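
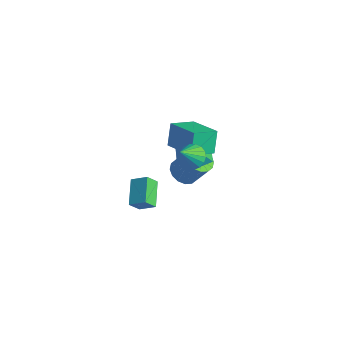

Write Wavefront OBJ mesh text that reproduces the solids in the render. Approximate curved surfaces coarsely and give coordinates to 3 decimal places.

v -1.714 2.339 -0.917
v -0.839 3.104 -0.673
v -0.981 1.096 0.353
v -0.106 1.861 0.597
v -1.22 2.108 0.927
v -1.674 2.876 0.142
v -0.146 1.324 -0.462
v -0.6 2.092 -1.247
v 0.13 2.477 -0.391
v -0.534 2.962 0.467
v -1.286 1.238 -0.787
v -1.95 1.723 0.071
v 1.53 -0.402 3.34
v 2.172 -0.013 3.554
v 1.69 -1.358 4.6
v 1.919 0.16 3.717
v 1.589 0.221 3.805
v 1.247 0.159 3.802
v 0.962 -0.014 3.706
v 0.789 -0.264 3.539
v 0.763 -0.541 3.331
v 0.889 -0.791 3.126
v 1.142 -0.963 2.963
v 1.472 -1.025 2.874
v 1.814 -0.963 2.878
v 2.099 -0.79 2.973
v 2.272 -0.54 3.141
v 2.298 -0.263 3.348
v -0.854 -1.683 -0.05
v -1.015 -2.249 0.67
v -0.091 -1.244 0.467
v -0.253 -1.81 1.187
v 0.153 -2.73 -0.647
v -0.009 -3.296 0.073
v 0.915 -2.291 -0.13
v 0.754 -2.857 0.59
v -0.801 1.959 2.841
v -1.109 0.617 3.41
v 1.083 1.831 3.559
v 0.775 0.489 4.128
v -0.395 1.371 1.672
v -0.703 0.029 2.241
v 1.489 1.243 2.39
v 1.181 -0.099 2.959
v -2.417 2.796 -3.658
v -2.012 3.461 -4.069
v -1.219 3.889 -2.592
v -1.623 3.224 -2.182
v -2.401 3.639 -3.911
v -1.607 4.067 -2.435
v -2.794 3.59 -3.686
v -2.001 4.019 -2.21
v -3.086 3.329 -3.454
v -2.293 3.758 -1.977
v -3.198 2.925 -3.276
v -2.405 3.354 -1.799
v -3.102 2.487 -3.201
v -2.309 2.915 -1.724
v -2.821 2.131 -3.248
v -2.028 2.559 -1.771
v -2.433 1.953 -3.405
v -1.639 2.381 -1.929
v -2.039 2.001 -3.63
v -1.246 2.43 -2.154
v -1.747 2.262 -3.863
v -0.954 2.691 -2.386
v -1.635 2.666 -4.041
v -0.842 3.095 -2.564
v -1.731 3.105 -4.116
v -0.938 3.533 -2.639
f 1 12 6
f 1 6 2
f 1 2 8
f 1 8 11
f 1 11 12
f 2 6 10
f 6 12 5
f 12 11 3
f 11 8 7
f 8 2 9
f 4 10 5
f 4 5 3
f 4 3 7
f 4 7 9
f 4 9 10
f 5 10 6
f 3 5 12
f 7 3 11
f 9 7 8
f 10 9 2
f 14 13 16
f 14 16 15
f 16 13 17
f 16 17 15
f 17 13 18
f 17 18 15
f 18 13 19
f 18 19 15
f 19 13 20
f 19 20 15
f 20 13 21
f 20 21 15
f 21 13 22
f 21 22 15
f 22 13 23
f 22 23 15
f 23 13 24
f 23 24 15
f 24 13 25
f 24 25 15
f 25 13 26
f 25 26 15
f 26 13 27
f 26 27 15
f 27 13 28
f 27 28 15
f 28 13 14
f 28 14 15
f 30 32 29
f 33 30 29
f 29 32 31
f 31 33 29
f 30 36 32
f 34 30 33
f 34 36 30
f 32 36 31
f 35 33 31
f 31 36 35
f 35 34 33
f 36 34 35
f 38 40 37
f 41 38 37
f 37 40 39
f 39 41 37
f 38 44 40
f 42 38 41
f 42 44 38
f 40 44 39
f 43 41 39
f 39 44 43
f 43 42 41
f 44 42 43
f 46 45 49
f 46 49 47
f 47 49 50
f 47 50 48
f 49 45 51
f 49 51 50
f 50 51 52
f 50 52 48
f 51 45 53
f 51 53 52
f 52 53 54
f 52 54 48
f 53 45 55
f 53 55 54
f 54 55 56
f 54 56 48
f 55 45 57
f 55 57 56
f 56 57 58
f 56 58 48
f 57 45 59
f 57 59 58
f 58 59 60
f 58 60 48
f 59 45 61
f 59 61 60
f 60 61 62
f 60 62 48
f 61 45 63
f 61 63 62
f 62 63 64
f 62 64 48
f 63 45 65
f 63 65 64
f 64 65 66
f 64 66 48
f 65 45 67
f 65 67 66
f 66 67 68
f 66 68 48
f 67 45 69
f 67 69 68
f 68 69 70
f 68 70 48
f 69 45 46
f 69 46 70
f 70 46 47
f 70 47 48



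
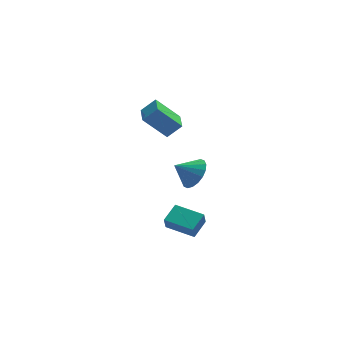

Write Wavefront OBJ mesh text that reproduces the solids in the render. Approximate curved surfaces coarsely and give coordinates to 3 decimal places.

v 2.183 -4.398 -4.304
v 2.058 -4.693 -3.55
v 0.913 -3.455 -4.146
v 0.788 -3.75 -3.391
v 2.852 -3.57 -3.869
v 2.727 -3.865 -3.114
v 1.582 -2.627 -3.71
v 1.457 -2.922 -2.956
v 2.575 -1.608 -1.702
v 3.143 -1.791 -0.963
v 1.585 -1.672 -0.958
v 3.118 -1.369 -0.96
v 2.985 -0.995 -1.104
v 2.772 -0.742 -1.367
v 2.519 -0.66 -1.696
v 2.277 -0.766 -2.026
v 2.095 -1.039 -2.292
v 2.007 -1.425 -2.442
v 2.032 -1.847 -2.444
v 2.165 -2.222 -2.3
v 2.378 -2.475 -2.037
v 2.631 -2.557 -1.708
v 2.872 -2.45 -1.378
v 3.055 -2.177 -1.112
v 0.519 2.373 -0.216
v 1.294 2.382 0.522
v 0.588 3.618 -0.304
v 1.363 3.627 0.434
v 1.757 2.213 -1.514
v 2.532 2.222 -0.776
v 1.826 3.458 -1.602
v 2.601 3.467 -0.864
f 2 4 1
f 5 2 1
f 1 4 3
f 3 5 1
f 2 8 4
f 6 2 5
f 6 8 2
f 4 8 3
f 7 5 3
f 3 8 7
f 7 6 5
f 8 6 7
f 10 9 12
f 10 12 11
f 12 9 13
f 12 13 11
f 13 9 14
f 13 14 11
f 14 9 15
f 14 15 11
f 15 9 16
f 15 16 11
f 16 9 17
f 16 17 11
f 17 9 18
f 17 18 11
f 18 9 19
f 18 19 11
f 19 9 20
f 19 20 11
f 20 9 21
f 20 21 11
f 21 9 22
f 21 22 11
f 22 9 23
f 22 23 11
f 23 9 24
f 23 24 11
f 24 9 10
f 24 10 11
f 26 28 25
f 29 26 25
f 25 28 27
f 27 29 25
f 26 32 28
f 30 26 29
f 30 32 26
f 28 32 27
f 31 29 27
f 27 32 31
f 31 30 29
f 32 30 31



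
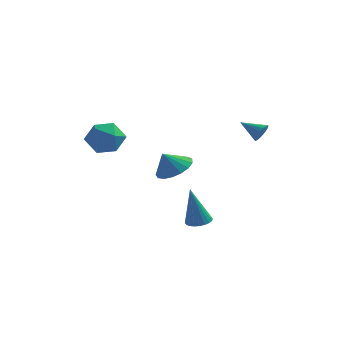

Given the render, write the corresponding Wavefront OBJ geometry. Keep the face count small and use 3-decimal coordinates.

v 3.97 0.295 -0.107
v 4.237 0.446 0.385
v 2.87 0.505 0.427
v 4.219 0.67 0.258
v 4.151 0.82 0.059
v 4.047 0.866 -0.172
v 3.928 0.799 -0.391
v 3.817 0.632 -0.554
v 3.736 0.398 -0.628
v 3.702 0.144 -0.599
v 3.72 -0.08 -0.472
v 3.788 -0.23 -0.273
v 3.892 -0.276 -0.041
v 4.011 -0.209 0.177
v 4.122 -0.042 0.34
v 4.203 0.192 0.414
v 0.479 -2.889 -1.54
v 0.934 -2.13 -1.076
v -0.019 -3.191 -0.56
v 0.522 -1.941 -1.227
v 0.099 -1.969 -1.45
v -0.237 -2.207 -1.693
v -0.409 -2.602 -1.902
v -0.377 -3.063 -2.028
v -0.15 -3.484 -2.042
v 0.222 -3.769 -1.941
v 0.652 -3.852 -1.748
v 1.042 -3.715 -1.508
v 1.304 -3.388 -1.275
v 1.376 -2.947 -1.103
v 1.243 -2.493 -1.031
v 1.655 -2.777 -4.962
v 2.243 -3.091 -4.897
v 1.285 -3.023 -2.818
v 2.314 -2.843 -4.856
v 2.284 -2.584 -4.831
v 2.158 -2.355 -4.827
v 1.956 -2.19 -4.843
v 1.708 -2.114 -4.877
v 1.452 -2.14 -4.924
v 1.227 -2.262 -4.977
v 1.067 -2.462 -5.028
v 0.997 -2.711 -5.068
v 1.027 -2.969 -5.093
v 1.153 -3.199 -5.098
v 1.355 -3.364 -5.082
v 1.603 -3.439 -5.047
v 1.859 -3.414 -5
v 2.084 -3.292 -4.947
v -2.726 -2.102 0.324
v -1.892 -2.745 0.195
v -3.788 -3.435 0.105
v -2.954 -4.078 -0.024
v -3.154 -3.653 0.928
v -2.497 -2.829 1.063
v -3.183 -3.351 -0.763
v -2.526 -2.527 -0.628
v -2.174 -3.518 -0.477
v -2.156 -3.704 0.568
v -3.524 -2.476 -0.268
v -3.506 -2.662 0.777
f 2 1 4
f 2 4 3
f 4 1 5
f 4 5 3
f 5 1 6
f 5 6 3
f 6 1 7
f 6 7 3
f 7 1 8
f 7 8 3
f 8 1 9
f 8 9 3
f 9 1 10
f 9 10 3
f 10 1 11
f 10 11 3
f 11 1 12
f 11 12 3
f 12 1 13
f 12 13 3
f 13 1 14
f 13 14 3
f 14 1 15
f 14 15 3
f 15 1 16
f 15 16 3
f 16 1 2
f 16 2 3
f 18 17 20
f 18 20 19
f 20 17 21
f 20 21 19
f 21 17 22
f 21 22 19
f 22 17 23
f 22 23 19
f 23 17 24
f 23 24 19
f 24 17 25
f 24 25 19
f 25 17 26
f 25 26 19
f 26 17 27
f 26 27 19
f 27 17 28
f 27 28 19
f 28 17 29
f 28 29 19
f 29 17 30
f 29 30 19
f 30 17 31
f 30 31 19
f 31 17 18
f 31 18 19
f 33 32 35
f 33 35 34
f 35 32 36
f 35 36 34
f 36 32 37
f 36 37 34
f 37 32 38
f 37 38 34
f 38 32 39
f 38 39 34
f 39 32 40
f 39 40 34
f 40 32 41
f 40 41 34
f 41 32 42
f 41 42 34
f 42 32 43
f 42 43 34
f 43 32 44
f 43 44 34
f 44 32 45
f 44 45 34
f 45 32 46
f 45 46 34
f 46 32 47
f 46 47 34
f 47 32 48
f 47 48 34
f 48 32 49
f 48 49 34
f 49 32 33
f 49 33 34
f 50 61 55
f 50 55 51
f 50 51 57
f 50 57 60
f 50 60 61
f 51 55 59
f 55 61 54
f 61 60 52
f 60 57 56
f 57 51 58
f 53 59 54
f 53 54 52
f 53 52 56
f 53 56 58
f 53 58 59
f 54 59 55
f 52 54 61
f 56 52 60
f 58 56 57
f 59 58 51



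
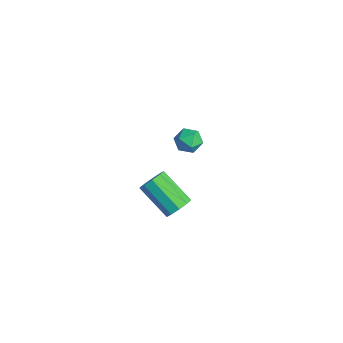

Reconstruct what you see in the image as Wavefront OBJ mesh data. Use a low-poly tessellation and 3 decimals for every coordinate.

v -3.638 3.167 0.075
v -3.187 2.79 -0.452
v -4.613 3.15 -0.748
v -4.162 2.773 -1.275
v -4.392 2.404 -0.617
v -3.789 2.415 -0.108
v -4.011 3.525 -1.092
v -3.408 3.536 -0.583
v -3.418 3.012 -1.173
v -3.653 2.319 -0.879
v -4.147 3.621 -0.321
v -4.382 2.928 -0.027
v 2.738 -0.649 1.735
v 3.063 -0.385 2.308
v 1.628 -1.067 3.438
v 1.302 -1.331 2.865
v 2.76 -0.054 2.122
v 1.325 -0.736 3.252
v 2.446 -0.002 1.755
v 1.011 -0.684 2.885
v 2.269 -0.252 1.379
v 0.833 -0.934 2.509
v 2.311 -0.688 1.169
v 0.875 -1.37 2.299
v 2.552 -1.106 1.224
v 1.117 -1.788 2.354
v 2.881 -1.31 1.518
v 1.445 -1.992 2.648
v 3.142 -1.205 1.914
v 1.707 -1.886 3.044
v 3.214 -0.839 2.225
v 1.779 -1.521 3.356
f 1 12 6
f 1 6 2
f 1 2 8
f 1 8 11
f 1 11 12
f 2 6 10
f 6 12 5
f 12 11 3
f 11 8 7
f 8 2 9
f 4 10 5
f 4 5 3
f 4 3 7
f 4 7 9
f 4 9 10
f 5 10 6
f 3 5 12
f 7 3 11
f 9 7 8
f 10 9 2
f 14 13 17
f 14 17 15
f 15 17 18
f 15 18 16
f 17 13 19
f 17 19 18
f 18 19 20
f 18 20 16
f 19 13 21
f 19 21 20
f 20 21 22
f 20 22 16
f 21 13 23
f 21 23 22
f 22 23 24
f 22 24 16
f 23 13 25
f 23 25 24
f 24 25 26
f 24 26 16
f 25 13 27
f 25 27 26
f 26 27 28
f 26 28 16
f 27 13 29
f 27 29 28
f 28 29 30
f 28 30 16
f 29 13 31
f 29 31 30
f 30 31 32
f 30 32 16
f 31 13 14
f 31 14 32
f 32 14 15
f 32 15 16



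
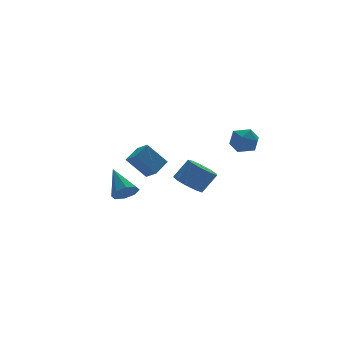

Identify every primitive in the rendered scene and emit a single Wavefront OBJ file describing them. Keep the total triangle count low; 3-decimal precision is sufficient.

v -3.446 -2.662 -3.078
v -2.778 -2.397 -3.406
v -3.454 -1.138 -1.862
v -3.272 -2.18 -3.68
v -3.868 -2.246 -3.601
v -4.217 -2.556 -3.216
v -4.114 -2.927 -2.751
v -3.62 -3.143 -2.477
v -3.024 -3.077 -2.555
v -2.676 -2.768 -2.94
v 1.64 0.003 -4.319
v 2.421 -0.179 -4.899
v 3.282 -0.304 -3.701
v 2.5 -0.123 -3.121
v 2.365 0.487 -4.789
v 3.225 0.362 -3.591
v 1.969 0.926 -4.458
v 2.829 0.801 -3.26
v 1.419 0.933 -4.063
v 2.279 0.808 -2.865
v 0.973 0.505 -3.787
v 1.833 0.379 -2.589
v 0.839 -0.159 -3.76
v 1.699 -0.284 -2.563
v 1.08 -0.746 -3.995
v 1.94 -0.872 -2.797
v 1.583 -0.984 -4.381
v 2.443 -1.109 -3.183
v 2.113 -0.76 -4.738
v 2.973 -0.885 -3.54
v -2.383 -1.686 -0.919
v -1.422 -1.138 -0.406
v -2.581 -0.882 -1.406
v -1.619 -0.335 -0.893
v -1.421 -2.205 -2.167
v -0.459 -1.658 -1.654
v -1.618 -1.402 -2.654
v -0.657 -0.854 -2.141
v 3.064 -2.098 -0.756
v 3.501 -1.739 0.016
v 4.439 -2.481 -1.356
v 4.876 -2.122 -0.584
v 4.353 -2.92 -0.511
v 3.503 -2.683 -0.14
v 4.437 -1.537 -1.2
v 3.587 -1.3 -0.829
v 4.349 -1.393 -0.258
v 4.297 -2.248 0.168
v 3.643 -1.972 -1.508
v 3.591 -2.827 -1.082
f 2 1 4
f 2 4 3
f 4 1 5
f 4 5 3
f 5 1 6
f 5 6 3
f 6 1 7
f 6 7 3
f 7 1 8
f 7 8 3
f 8 1 9
f 8 9 3
f 9 1 10
f 9 10 3
f 10 1 2
f 10 2 3
f 12 11 15
f 12 15 13
f 13 15 16
f 13 16 14
f 15 11 17
f 15 17 16
f 16 17 18
f 16 18 14
f 17 11 19
f 17 19 18
f 18 19 20
f 18 20 14
f 19 11 21
f 19 21 20
f 20 21 22
f 20 22 14
f 21 11 23
f 21 23 22
f 22 23 24
f 22 24 14
f 23 11 25
f 23 25 24
f 24 25 26
f 24 26 14
f 25 11 27
f 25 27 26
f 26 27 28
f 26 28 14
f 27 11 29
f 27 29 28
f 28 29 30
f 28 30 14
f 29 11 12
f 29 12 30
f 30 12 13
f 30 13 14
f 32 34 31
f 35 32 31
f 31 34 33
f 33 35 31
f 32 38 34
f 36 32 35
f 36 38 32
f 34 38 33
f 37 35 33
f 33 38 37
f 37 36 35
f 38 36 37
f 39 50 44
f 39 44 40
f 39 40 46
f 39 46 49
f 39 49 50
f 40 44 48
f 44 50 43
f 50 49 41
f 49 46 45
f 46 40 47
f 42 48 43
f 42 43 41
f 42 41 45
f 42 45 47
f 42 47 48
f 43 48 44
f 41 43 50
f 45 41 49
f 47 45 46
f 48 47 40



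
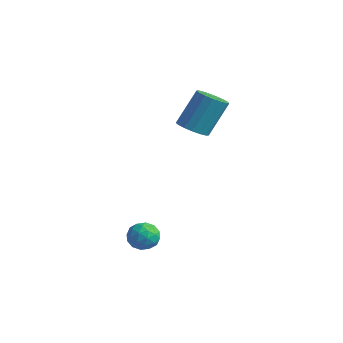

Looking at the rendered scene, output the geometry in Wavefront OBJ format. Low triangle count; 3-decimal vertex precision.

v 1.603 -3.215 -4.126
v 2.233 -3.538 -3.86
v 0.967 -4.222 -3.84
v 1.597 -4.545 -3.574
v 1.287 -3.96 -3.207
v 1.68 -3.338 -3.383
v 1.52 -4.422 -4.317
v 1.913 -3.8 -4.493
v 2.182 -4.284 -3.977
v 2.038 -3.998 -3.291
v 1.162 -3.762 -4.409
v 1.018 -3.476 -3.723
v 1.974 -3.288 -4.018
v 1.226 -4.472 -3.682
v 1.044 -4.128 -3.466
v 1.414 -4.318 -3.309
v 1.649 -3.17 -3.738
v 2.019 -3.36 -3.581
v 1.463 -3.608 -3.197
v 1.181 -4.4 -4.119
v 1.551 -4.59 -3.962
v 1.786 -3.442 -4.391
v 2.156 -3.632 -4.234
v 1.737 -4.152 -4.503
v 2.315 -3.916 -3.93
v 1.941 -4.508 -3.762
v 1.895 -4.436 -4.199
v 2.126 -4.07 -4.303
v 2.23 -3.748 -3.527
v 1.856 -4.34 -3.359
v 1.674 -3.997 -3.143
v 1.905 -3.631 -3.247
v 2.2 -4.187 -3.596
v 1.344 -3.42 -4.341
v 0.97 -4.012 -4.173
v 1.295 -4.129 -4.453
v 1.526 -3.763 -4.557
v 1.259 -3.252 -3.938
v 0.885 -3.844 -3.77
v 1.074 -3.69 -3.397
v 1.305 -3.324 -3.501
v 1 -3.573 -4.104
v 0.02 0.401 0.442
v 0.769 0.155 0.489
v 0.989 1.153 2.185
v 0.24 1.399 2.138
v 0.792 0.479 0.296
v 1.012 1.477 1.992
v 0.639 0.786 0.136
v 0.859 1.783 1.832
v 0.343 1.004 0.046
v 0.563 2.001 1.742
v -0.026 1.084 0.047
v 0.193 2.081 1.743
v -0.385 1.007 0.138
v -0.165 2.005 1.834
v -0.651 0.792 0.299
v -0.431 1.79 1.995
v -0.764 0.488 0.493
v -0.544 1.485 2.189
v -0.696 0.163 0.675
v -0.476 1.161 2.371
v -0.465 -0.107 0.804
v -0.245 0.891 2.5
v -0.122 -0.26 0.849
v 0.098 0.737 2.546
v 0.253 -0.262 0.802
v 0.473 0.735 2.498
v 0.575 -0.112 0.672
v 0.794 0.885 2.368
f 1 38 17
f 38 12 41
f 17 41 6
f 38 41 17
f 1 17 13
f 17 6 18
f 13 18 2
f 17 18 13
f 1 13 22
f 13 2 23
f 22 23 8
f 13 23 22
f 1 22 34
f 22 8 37
f 34 37 11
f 22 37 34
f 1 34 38
f 34 11 42
f 38 42 12
f 34 42 38
f 2 18 29
f 18 6 32
f 29 32 10
f 18 32 29
f 6 41 19
f 41 12 40
f 19 40 5
f 41 40 19
f 12 42 39
f 42 11 35
f 39 35 3
f 42 35 39
f 11 37 36
f 37 8 24
f 36 24 7
f 37 24 36
f 8 23 28
f 23 2 25
f 28 25 9
f 23 25 28
f 4 30 16
f 30 10 31
f 16 31 5
f 30 31 16
f 4 16 14
f 16 5 15
f 14 15 3
f 16 15 14
f 4 14 21
f 14 3 20
f 21 20 7
f 14 20 21
f 4 21 26
f 21 7 27
f 26 27 9
f 21 27 26
f 4 26 30
f 26 9 33
f 30 33 10
f 26 33 30
f 5 31 19
f 31 10 32
f 19 32 6
f 31 32 19
f 3 15 39
f 15 5 40
f 39 40 12
f 15 40 39
f 7 20 36
f 20 3 35
f 36 35 11
f 20 35 36
f 9 27 28
f 27 7 24
f 28 24 8
f 27 24 28
f 10 33 29
f 33 9 25
f 29 25 2
f 33 25 29
f 44 43 47
f 44 47 45
f 45 47 48
f 45 48 46
f 47 43 49
f 47 49 48
f 48 49 50
f 48 50 46
f 49 43 51
f 49 51 50
f 50 51 52
f 50 52 46
f 51 43 53
f 51 53 52
f 52 53 54
f 52 54 46
f 53 43 55
f 53 55 54
f 54 55 56
f 54 56 46
f 55 43 57
f 55 57 56
f 56 57 58
f 56 58 46
f 57 43 59
f 57 59 58
f 58 59 60
f 58 60 46
f 59 43 61
f 59 61 60
f 60 61 62
f 60 62 46
f 61 43 63
f 61 63 62
f 62 63 64
f 62 64 46
f 63 43 65
f 63 65 64
f 64 65 66
f 64 66 46
f 65 43 67
f 65 67 66
f 66 67 68
f 66 68 46
f 67 43 69
f 67 69 68
f 68 69 70
f 68 70 46
f 69 43 44
f 69 44 70
f 70 44 45
f 70 45 46



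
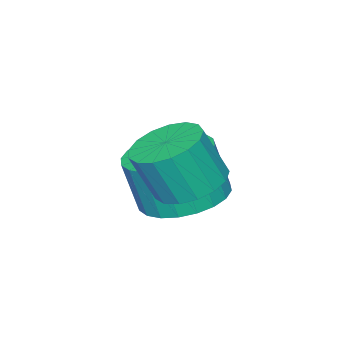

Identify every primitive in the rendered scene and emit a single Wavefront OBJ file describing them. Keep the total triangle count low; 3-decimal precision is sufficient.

v -2.221 -3.585 -0.669
v -1.761 -4.239 -0.893
v -1.62 -4.509 0.185
v -2.079 -3.855 0.409
v -1.535 -4.009 -0.865
v -1.393 -4.279 0.213
v -1.413 -3.715 -0.807
v -1.271 -3.984 0.27
v -1.414 -3.401 -0.729
v -1.272 -3.67 0.349
v -1.538 -3.115 -0.641
v -1.396 -3.384 0.437
v -1.766 -2.9 -0.557
v -1.624 -3.17 0.52
v -2.063 -2.79 -0.491
v -1.921 -3.06 0.587
v -2.384 -2.801 -0.451
v -2.243 -3.071 0.626
v -2.68 -2.931 -0.445
v -2.539 -3.201 0.633
v -2.907 -3.161 -0.473
v -2.765 -3.431 0.605
v -3.029 -3.456 -0.53
v -2.887 -3.725 0.547
v -3.028 -3.77 -0.609
v -2.886 -4.039 0.469
v -2.904 -4.056 -0.697
v -2.762 -4.325 0.381
v -2.676 -4.27 -0.78
v -2.534 -4.54 0.297
v -2.379 -4.38 -0.847
v -2.237 -4.65 0.231
v -2.057 -4.369 -0.886
v -1.916 -4.639 0.191
v -1.174 -2.506 0.634
v -0.655 -2.822 0.376
v -0.368 -3.13 1.327
v -0.886 -2.814 1.586
v -0.545 -2.533 0.436
v -0.258 -2.841 1.387
v -0.578 -2.237 0.542
v -0.291 -2.545 1.493
v -0.748 -2.003 0.669
v -0.461 -2.311 1.62
v -1.015 -1.884 0.788
v -0.728 -2.192 1.739
v -1.319 -1.908 0.872
v -1.032 -2.216 1.823
v -1.589 -2.068 0.902
v -1.302 -2.376 1.853
v -1.764 -2.329 0.87
v -1.477 -2.637 1.821
v -1.804 -2.631 0.784
v -1.517 -2.939 1.735
v -1.699 -2.904 0.665
v -1.412 -3.212 1.616
v -1.474 -3.086 0.538
v -1.187 -3.393 1.489
v -1.18 -3.135 0.433
v -0.893 -3.442 1.384
v -0.885 -3.04 0.375
v -0.598 -3.347 1.326
f 2 1 5
f 2 5 3
f 3 5 6
f 3 6 4
f 5 1 7
f 5 7 6
f 6 7 8
f 6 8 4
f 7 1 9
f 7 9 8
f 8 9 10
f 8 10 4
f 9 1 11
f 9 11 10
f 10 11 12
f 10 12 4
f 11 1 13
f 11 13 12
f 12 13 14
f 12 14 4
f 13 1 15
f 13 15 14
f 14 15 16
f 14 16 4
f 15 1 17
f 15 17 16
f 16 17 18
f 16 18 4
f 17 1 19
f 17 19 18
f 18 19 20
f 18 20 4
f 19 1 21
f 19 21 20
f 20 21 22
f 20 22 4
f 21 1 23
f 21 23 22
f 22 23 24
f 22 24 4
f 23 1 25
f 23 25 24
f 24 25 26
f 24 26 4
f 25 1 27
f 25 27 26
f 26 27 28
f 26 28 4
f 27 1 29
f 27 29 28
f 28 29 30
f 28 30 4
f 29 1 31
f 29 31 30
f 30 31 32
f 30 32 4
f 31 1 33
f 31 33 32
f 32 33 34
f 32 34 4
f 33 1 2
f 33 2 34
f 34 2 3
f 34 3 4
f 36 35 39
f 36 39 37
f 37 39 40
f 37 40 38
f 39 35 41
f 39 41 40
f 40 41 42
f 40 42 38
f 41 35 43
f 41 43 42
f 42 43 44
f 42 44 38
f 43 35 45
f 43 45 44
f 44 45 46
f 44 46 38
f 45 35 47
f 45 47 46
f 46 47 48
f 46 48 38
f 47 35 49
f 47 49 48
f 48 49 50
f 48 50 38
f 49 35 51
f 49 51 50
f 50 51 52
f 50 52 38
f 51 35 53
f 51 53 52
f 52 53 54
f 52 54 38
f 53 35 55
f 53 55 54
f 54 55 56
f 54 56 38
f 55 35 57
f 55 57 56
f 56 57 58
f 56 58 38
f 57 35 59
f 57 59 58
f 58 59 60
f 58 60 38
f 59 35 61
f 59 61 60
f 60 61 62
f 60 62 38
f 61 35 36
f 61 36 62
f 62 36 37
f 62 37 38



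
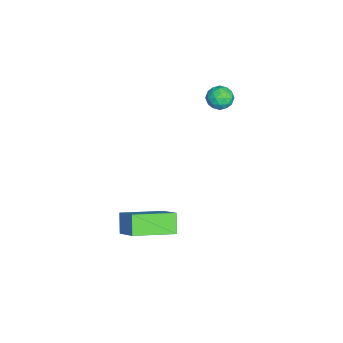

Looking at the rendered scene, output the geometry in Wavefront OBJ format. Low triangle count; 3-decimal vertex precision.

v 2.914 -4.741 -4.274
v 2.24 -4.833 -3.542
v 2.233 -3.005 -4.684
v 1.558 -3.097 -3.952
v 3.962 -4.083 -3.228
v 3.287 -4.175 -2.496
v 3.28 -2.347 -3.638
v 2.606 -2.439 -2.906
v -2.471 -0.617 0.547
v -1.903 -0.754 0.282
v -2.857 -1.506 0.178
v -2.289 -1.643 -0.087
v -2.356 -1.648 0.551
v -2.117 -1.098 0.779
v -2.643 -1.162 -0.319
v -2.404 -0.612 -0.091
v -2.009 -1.091 -0.253
v -1.832 -1.391 0.285
v -2.928 -0.869 0.175
v -2.751 -1.169 0.713
v -2.153 -0.607 0.447
v -2.607 -1.653 0.013
v -2.646 -1.656 0.388
v -2.312 -1.736 0.233
v -2.278 -0.81 0.739
v -1.945 -0.89 0.584
v -2.211 -1.416 0.742
v -2.815 -1.37 -0.124
v -2.482 -1.45 -0.279
v -2.448 -0.524 0.227
v -2.114 -0.604 0.072
v -2.549 -0.844 -0.282
v -1.882 -0.886 -0.023
v -2.109 -1.409 -0.24
v -2.317 -1.126 -0.377
v -2.177 -0.802 -0.243
v -1.777 -1.062 0.293
v -2.004 -1.585 0.076
v -2.043 -1.588 0.451
v -1.903 -1.265 0.585
v -1.84 -1.26 -0.022
v -2.756 -0.675 0.384
v -2.983 -1.198 0.167
v -2.857 -0.995 -0.125
v -2.717 -0.672 0.009
v -2.651 -0.851 0.7
v -2.878 -1.374 0.483
v -2.583 -1.458 0.703
v -2.443 -1.134 0.837
v -2.92 -1 0.482
f 2 4 1
f 5 2 1
f 1 4 3
f 3 5 1
f 2 8 4
f 6 2 5
f 6 8 2
f 4 8 3
f 7 5 3
f 3 8 7
f 7 6 5
f 8 6 7
f 9 46 25
f 46 20 49
f 25 49 14
f 46 49 25
f 9 25 21
f 25 14 26
f 21 26 10
f 25 26 21
f 9 21 30
f 21 10 31
f 30 31 16
f 21 31 30
f 9 30 42
f 30 16 45
f 42 45 19
f 30 45 42
f 9 42 46
f 42 19 50
f 46 50 20
f 42 50 46
f 10 26 37
f 26 14 40
f 37 40 18
f 26 40 37
f 14 49 27
f 49 20 48
f 27 48 13
f 49 48 27
f 20 50 47
f 50 19 43
f 47 43 11
f 50 43 47
f 19 45 44
f 45 16 32
f 44 32 15
f 45 32 44
f 16 31 36
f 31 10 33
f 36 33 17
f 31 33 36
f 12 38 24
f 38 18 39
f 24 39 13
f 38 39 24
f 12 24 22
f 24 13 23
f 22 23 11
f 24 23 22
f 12 22 29
f 22 11 28
f 29 28 15
f 22 28 29
f 12 29 34
f 29 15 35
f 34 35 17
f 29 35 34
f 12 34 38
f 34 17 41
f 38 41 18
f 34 41 38
f 13 39 27
f 39 18 40
f 27 40 14
f 39 40 27
f 11 23 47
f 23 13 48
f 47 48 20
f 23 48 47
f 15 28 44
f 28 11 43
f 44 43 19
f 28 43 44
f 17 35 36
f 35 15 32
f 36 32 16
f 35 32 36
f 18 41 37
f 41 17 33
f 37 33 10
f 41 33 37



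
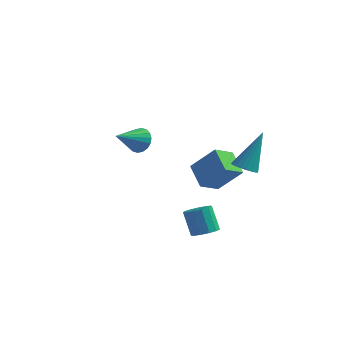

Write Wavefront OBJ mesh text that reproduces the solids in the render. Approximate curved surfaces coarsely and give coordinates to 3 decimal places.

v 3.73 0.367 2.873
v 4.131 0.704 2.58
v 4.17 1.313 4.567
v 3.938 0.833 2.558
v 3.713 0.892 2.584
v 3.49 0.871 2.653
v 3.304 0.773 2.756
v 3.183 0.613 2.877
v 3.145 0.415 2.997
v 3.197 0.211 3.098
v 3.329 0.029 3.165
v 3.523 -0.1 3.188
v 3.748 -0.159 3.162
v 3.971 -0.138 3.092
v 4.156 -0.039 2.989
v 4.278 0.121 2.868
v 4.315 0.318 2.748
v 4.264 0.523 2.647
v -1.981 2.856 1.965
v -1.768 3.128 2.55
v -2.579 1.664 2.735
v -2.045 3.246 2.518
v -2.309 3.287 2.376
v -2.509 3.242 2.153
v -2.603 3.121 1.892
v -2.575 2.947 1.646
v -2.429 2.756 1.463
v -2.194 2.584 1.379
v -1.917 2.466 1.411
v -1.653 2.425 1.553
v -1.454 2.47 1.777
v -1.359 2.591 2.037
v -1.388 2.765 2.284
v -1.534 2.956 2.467
v 3.203 -2.639 0.671
v 3.74 -2.446 0.857
v 3.254 -2.089 1.894
v 2.717 -2.281 1.709
v 3.595 -2.185 0.699
v 3.109 -1.828 1.736
v 3.325 -2.068 0.532
v 2.839 -1.711 1.569
v 3.016 -2.132 0.409
v 2.531 -1.775 1.447
v 2.767 -2.357 0.37
v 2.281 -2 1.408
v 2.656 -2.671 0.426
v 2.17 -2.314 1.464
v 2.719 -2.975 0.56
v 2.233 -2.618 1.598
v 2.935 -3.172 0.73
v 2.449 -2.815 1.767
v 3.237 -3.2 0.88
v 2.751 -2.843 1.918
v 3.527 -3.049 0.965
v 3.041 -2.692 2.002
v 3.715 -2.768 0.956
v 3.229 -2.411 1.993
v 1.655 1.643 1.638
v 1.182 0.812 2.161
v 2.695 1.776 2.793
v 2.222 0.945 3.316
v 2.418 0.835 1.044
v 1.945 0.004 1.567
v 3.458 0.968 2.199
v 2.985 0.137 2.722
f 2 1 4
f 2 4 3
f 4 1 5
f 4 5 3
f 5 1 6
f 5 6 3
f 6 1 7
f 6 7 3
f 7 1 8
f 7 8 3
f 8 1 9
f 8 9 3
f 9 1 10
f 9 10 3
f 10 1 11
f 10 11 3
f 11 1 12
f 11 12 3
f 12 1 13
f 12 13 3
f 13 1 14
f 13 14 3
f 14 1 15
f 14 15 3
f 15 1 16
f 15 16 3
f 16 1 17
f 16 17 3
f 17 1 18
f 17 18 3
f 18 1 2
f 18 2 3
f 20 19 22
f 20 22 21
f 22 19 23
f 22 23 21
f 23 19 24
f 23 24 21
f 24 19 25
f 24 25 21
f 25 19 26
f 25 26 21
f 26 19 27
f 26 27 21
f 27 19 28
f 27 28 21
f 28 19 29
f 28 29 21
f 29 19 30
f 29 30 21
f 30 19 31
f 30 31 21
f 31 19 32
f 31 32 21
f 32 19 33
f 32 33 21
f 33 19 34
f 33 34 21
f 34 19 20
f 34 20 21
f 36 35 39
f 36 39 37
f 37 39 40
f 37 40 38
f 39 35 41
f 39 41 40
f 40 41 42
f 40 42 38
f 41 35 43
f 41 43 42
f 42 43 44
f 42 44 38
f 43 35 45
f 43 45 44
f 44 45 46
f 44 46 38
f 45 35 47
f 45 47 46
f 46 47 48
f 46 48 38
f 47 35 49
f 47 49 48
f 48 49 50
f 48 50 38
f 49 35 51
f 49 51 50
f 50 51 52
f 50 52 38
f 51 35 53
f 51 53 52
f 52 53 54
f 52 54 38
f 53 35 55
f 53 55 54
f 54 55 56
f 54 56 38
f 55 35 57
f 55 57 56
f 56 57 58
f 56 58 38
f 57 35 36
f 57 36 58
f 58 36 37
f 58 37 38
f 60 62 59
f 63 60 59
f 59 62 61
f 61 63 59
f 60 66 62
f 64 60 63
f 64 66 60
f 62 66 61
f 65 63 61
f 61 66 65
f 65 64 63
f 66 64 65



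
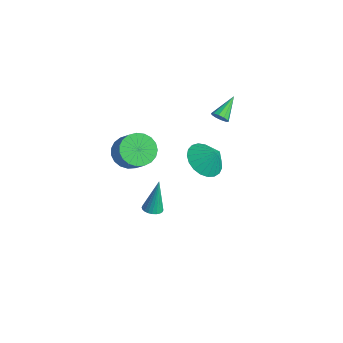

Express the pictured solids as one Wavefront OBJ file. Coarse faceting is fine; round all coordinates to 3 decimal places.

v 2.57 -2.82 1.625
v 3.149 -3.284 1.017
v 4.15 -3.385 2.047
v 3.57 -2.92 2.655
v 3.252 -2.904 0.954
v 4.252 -3.004 1.985
v 3.236 -2.508 1.008
v 4.237 -2.609 2.039
v 3.106 -2.167 1.168
v 4.106 -2.268 2.199
v 2.882 -1.938 1.407
v 3.883 -2.039 2.438
v 2.605 -1.862 1.684
v 3.606 -1.963 2.715
v 2.321 -1.951 1.951
v 3.322 -2.052 2.981
v 2.081 -2.191 2.161
v 3.082 -2.292 3.191
v 1.925 -2.539 2.278
v 2.926 -2.64 3.309
v 1.88 -2.936 2.283
v 2.881 -3.037 3.313
v 1.955 -3.312 2.173
v 2.956 -3.413 3.204
v 2.136 -3.604 1.969
v 3.137 -3.705 3
v 2.392 -3.76 1.705
v 3.393 -3.86 2.736
v 2.679 -3.753 1.428
v 3.679 -3.854 2.458
v 2.946 -3.585 1.184
v 3.947 -3.686 2.215
v 1.41 -0.868 -4.899
v 1.959 -0.755 -4.893
v 1.29 -0.392 -2.961
v 1.875 -0.56 -4.946
v 1.721 -0.412 -4.992
v 1.52 -0.333 -5.024
v 1.302 -0.336 -5.037
v 1.1 -0.42 -5.029
v 0.946 -0.572 -5.001
v 0.862 -0.769 -4.958
v 0.862 -0.982 -4.906
v 0.945 -1.177 -4.852
v 1.099 -1.325 -4.807
v 1.301 -1.403 -4.775
v 1.519 -1.4 -4.762
v 1.72 -1.316 -4.77
v 1.875 -1.164 -4.798
v 1.958 -0.967 -4.841
v 2.551 1.529 -1.151
v 2.997 2.289 -1.809
v 3.209 1.991 -0.169
v 2.622 2.502 -1.658
v 2.234 2.547 -1.419
v 1.901 2.416 -1.134
v 1.681 2.132 -0.852
v 1.611 1.743 -0.621
v 1.703 1.317 -0.483
v 1.942 0.928 -0.459
v 2.286 0.642 -0.556
v 2.676 0.51 -0.755
v 3.044 0.554 -1.023
v 3.327 0.766 -1.313
v 3.476 1.111 -1.575
v 3.464 1.527 -1.763
v 3.295 1.944 -1.846
v 2.616 2.356 1.925
v 2.969 2.646 1.72
v 2.104 3.524 2.695
v 2.719 2.657 1.538
v 2.43 2.552 1.504
v 2.213 2.373 1.63
v 2.149 2.188 1.869
v 2.264 2.067 2.129
v 2.513 2.056 2.311
v 2.802 2.16 2.345
v 3.02 2.339 2.219
v 3.084 2.525 1.98
f 2 1 5
f 2 5 3
f 3 5 6
f 3 6 4
f 5 1 7
f 5 7 6
f 6 7 8
f 6 8 4
f 7 1 9
f 7 9 8
f 8 9 10
f 8 10 4
f 9 1 11
f 9 11 10
f 10 11 12
f 10 12 4
f 11 1 13
f 11 13 12
f 12 13 14
f 12 14 4
f 13 1 15
f 13 15 14
f 14 15 16
f 14 16 4
f 15 1 17
f 15 17 16
f 16 17 18
f 16 18 4
f 17 1 19
f 17 19 18
f 18 19 20
f 18 20 4
f 19 1 21
f 19 21 20
f 20 21 22
f 20 22 4
f 21 1 23
f 21 23 22
f 22 23 24
f 22 24 4
f 23 1 25
f 23 25 24
f 24 25 26
f 24 26 4
f 25 1 27
f 25 27 26
f 26 27 28
f 26 28 4
f 27 1 29
f 27 29 28
f 28 29 30
f 28 30 4
f 29 1 31
f 29 31 30
f 30 31 32
f 30 32 4
f 31 1 2
f 31 2 32
f 32 2 3
f 32 3 4
f 34 33 36
f 34 36 35
f 36 33 37
f 36 37 35
f 37 33 38
f 37 38 35
f 38 33 39
f 38 39 35
f 39 33 40
f 39 40 35
f 40 33 41
f 40 41 35
f 41 33 42
f 41 42 35
f 42 33 43
f 42 43 35
f 43 33 44
f 43 44 35
f 44 33 45
f 44 45 35
f 45 33 46
f 45 46 35
f 46 33 47
f 46 47 35
f 47 33 48
f 47 48 35
f 48 33 49
f 48 49 35
f 49 33 50
f 49 50 35
f 50 33 34
f 50 34 35
f 52 51 54
f 52 54 53
f 54 51 55
f 54 55 53
f 55 51 56
f 55 56 53
f 56 51 57
f 56 57 53
f 57 51 58
f 57 58 53
f 58 51 59
f 58 59 53
f 59 51 60
f 59 60 53
f 60 51 61
f 60 61 53
f 61 51 62
f 61 62 53
f 62 51 63
f 62 63 53
f 63 51 64
f 63 64 53
f 64 51 65
f 64 65 53
f 65 51 66
f 65 66 53
f 66 51 67
f 66 67 53
f 67 51 52
f 67 52 53
f 69 68 71
f 69 71 70
f 71 68 72
f 71 72 70
f 72 68 73
f 72 73 70
f 73 68 74
f 73 74 70
f 74 68 75
f 74 75 70
f 75 68 76
f 75 76 70
f 76 68 77
f 76 77 70
f 77 68 78
f 77 78 70
f 78 68 79
f 78 79 70
f 79 68 69
f 79 69 70



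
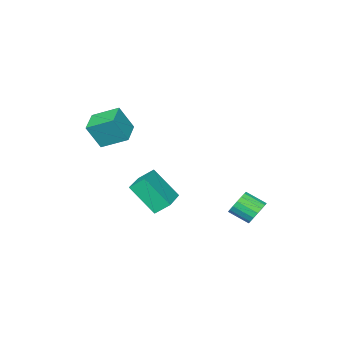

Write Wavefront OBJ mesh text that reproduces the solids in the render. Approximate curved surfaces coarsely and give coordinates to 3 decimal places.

v 2.531 -0.747 -0.652
v 2.079 -0.189 -0.061
v 2.034 0.391 -2.104
v 1.582 0.948 -1.512
v 4.058 0.232 -0.408
v 3.606 0.789 0.184
v 3.561 1.369 -1.859
v 3.109 1.927 -1.268
v -2.407 2.227 -3.649
v -2.121 1.959 -4.276
v -1.686 1.025 -3.679
v -1.973 1.293 -3.051
v -1.863 2.163 -4.145
v -1.428 1.229 -3.548
v -1.729 2.381 -3.901
v -1.294 1.448 -3.304
v -1.751 2.564 -3.598
v -1.316 1.631 -3.001
v -1.923 2.67 -3.308
v -1.489 1.737 -2.71
v -2.206 2.674 -3.095
v -1.772 1.741 -2.498
v -2.536 2.576 -3.009
v -2.101 1.643 -2.412
v -2.835 2.397 -3.07
v -2.401 1.464 -2.473
v -3.037 2.18 -3.263
v -2.603 1.247 -2.666
v -3.095 1.973 -3.545
v -2.66 1.04 -2.947
v -2.995 1.824 -3.85
v -2.56 0.891 -3.253
v -2.76 1.767 -4.109
v -2.325 0.834 -3.512
v -2.445 1.816 -4.263
v -2.01 0.883 -3.666
v 2.649 -2.724 1.633
v 3.233 -3.091 2.92
v 1.998 -1.575 2.256
v 2.582 -1.942 3.543
v 3.738 -1.958 1.357
v 4.322 -2.325 2.644
v 3.087 -0.809 1.98
v 3.671 -1.176 3.267
f 2 4 1
f 5 2 1
f 1 4 3
f 3 5 1
f 2 8 4
f 6 2 5
f 6 8 2
f 4 8 3
f 7 5 3
f 3 8 7
f 7 6 5
f 8 6 7
f 10 9 13
f 10 13 11
f 11 13 14
f 11 14 12
f 13 9 15
f 13 15 14
f 14 15 16
f 14 16 12
f 15 9 17
f 15 17 16
f 16 17 18
f 16 18 12
f 17 9 19
f 17 19 18
f 18 19 20
f 18 20 12
f 19 9 21
f 19 21 20
f 20 21 22
f 20 22 12
f 21 9 23
f 21 23 22
f 22 23 24
f 22 24 12
f 23 9 25
f 23 25 24
f 24 25 26
f 24 26 12
f 25 9 27
f 25 27 26
f 26 27 28
f 26 28 12
f 27 9 29
f 27 29 28
f 28 29 30
f 28 30 12
f 29 9 31
f 29 31 30
f 30 31 32
f 30 32 12
f 31 9 33
f 31 33 32
f 32 33 34
f 32 34 12
f 33 9 35
f 33 35 34
f 34 35 36
f 34 36 12
f 35 9 10
f 35 10 36
f 36 10 11
f 36 11 12
f 38 40 37
f 41 38 37
f 37 40 39
f 39 41 37
f 38 44 40
f 42 38 41
f 42 44 38
f 40 44 39
f 43 41 39
f 39 44 43
f 43 42 41
f 44 42 43



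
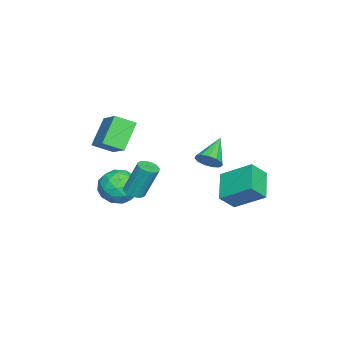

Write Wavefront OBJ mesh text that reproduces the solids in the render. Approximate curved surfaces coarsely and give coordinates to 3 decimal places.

v -1.561 -0.777 -1.677
v -0.7 -0.573 -2.319
v -1.6 -2.447 -2.261
v -0.739 -2.243 -2.903
v -0.618 -2.268 -1.816
v -0.594 -1.236 -1.455
v -1.706 -1.784 -3.125
v -1.682 -0.752 -2.764
v -0.789 -1.195 -3.213
v -0.116 -1.494 -2.405
v -2.184 -1.526 -2.175
v -1.511 -1.825 -1.367
v -1.127 -0.529 -1.947
v -1.173 -2.491 -2.633
v -1.102 -2.506 -1.995
v -0.595 -2.386 -2.372
v -1.065 -0.918 -1.439
v -0.558 -0.798 -1.816
v -0.51 -1.794 -1.521
v -1.742 -2.222 -2.764
v -1.235 -2.102 -3.141
v -1.705 -0.634 -2.208
v -1.198 -0.514 -2.585
v -1.79 -1.226 -3.059
v -0.673 -0.774 -2.85
v -0.696 -1.756 -3.193
v -1.265 -1.486 -3.323
v -1.251 -0.88 -3.111
v -0.278 -0.95 -2.374
v -0.301 -1.931 -2.718
v -0.23 -1.946 -2.079
v -0.215 -1.339 -1.867
v -0.331 -1.316 -2.9
v -1.999 -1.089 -1.862
v -2.022 -2.07 -2.206
v -2.085 -1.681 -2.713
v -2.07 -1.074 -2.501
v -1.604 -1.264 -1.387
v -1.627 -2.246 -1.73
v -1.049 -2.14 -1.469
v -1.035 -1.534 -1.257
v -1.969 -1.704 -1.68
v 2.287 0.357 -0.401
v 2.549 -0.078 -0.216
v 2.454 0.588 1.486
v 2.193 1.023 1.301
v 2.75 0.107 -0.277
v 2.655 0.773 1.424
v 2.826 0.359 -0.372
v 2.732 1.025 1.33
v 2.759 0.61 -0.474
v 2.664 1.276 1.228
v 2.565 0.793 -0.556
v 2.47 1.459 1.146
v 2.296 0.86 -0.597
v 2.202 1.526 1.105
v 2.026 0.792 -0.586
v 1.931 1.458 1.116
v 1.825 0.607 -0.524
v 1.73 1.273 1.177
v 1.748 0.355 -0.43
v 1.654 1.021 1.272
v 1.816 0.104 -0.328
v 1.721 0.77 1.374
v 2.01 -0.079 -0.246
v 1.915 0.587 1.456
v 2.278 -0.146 -0.205
v 2.184 0.52 1.497
v -5.063 3.256 -3.465
v -4.883 4.873 -2.408
v -3.529 3.602 -4.255
v -3.349 5.219 -3.198
v -4.491 2.641 -2.622
v -4.311 4.258 -1.565
v -2.957 2.987 -3.412
v -2.777 4.604 -2.355
v -0.195 -1.439 0.617
v 0.148 -2.384 1.111
v -1.308 -1.185 1.877
v -0.965 -2.13 2.371
v 1.105 -0.47 1.569
v 1.448 -1.415 2.063
v -0.008 -0.216 2.829
v 0.335 -1.161 3.323
v -2.035 2.691 -0.365
v -1.703 2.416 0.199
v -3.405 2.909 0.545
v -1.634 2.81 0.209
v -1.692 3.166 0.036
v -1.859 3.372 -0.264
v -2.082 3.361 -0.596
v -2.289 3.138 -0.855
v -2.416 2.773 -0.959
v -2.421 2.382 -0.874
v -2.304 2.089 -0.628
v -2.101 1.988 -0.298
v -1.877 2.11 0.01
f 1 38 17
f 38 12 41
f 17 41 6
f 38 41 17
f 1 17 13
f 17 6 18
f 13 18 2
f 17 18 13
f 1 13 22
f 13 2 23
f 22 23 8
f 13 23 22
f 1 22 34
f 22 8 37
f 34 37 11
f 22 37 34
f 1 34 38
f 34 11 42
f 38 42 12
f 34 42 38
f 2 18 29
f 18 6 32
f 29 32 10
f 18 32 29
f 6 41 19
f 41 12 40
f 19 40 5
f 41 40 19
f 12 42 39
f 42 11 35
f 39 35 3
f 42 35 39
f 11 37 36
f 37 8 24
f 36 24 7
f 37 24 36
f 8 23 28
f 23 2 25
f 28 25 9
f 23 25 28
f 4 30 16
f 30 10 31
f 16 31 5
f 30 31 16
f 4 16 14
f 16 5 15
f 14 15 3
f 16 15 14
f 4 14 21
f 14 3 20
f 21 20 7
f 14 20 21
f 4 21 26
f 21 7 27
f 26 27 9
f 21 27 26
f 4 26 30
f 26 9 33
f 30 33 10
f 26 33 30
f 5 31 19
f 31 10 32
f 19 32 6
f 31 32 19
f 3 15 39
f 15 5 40
f 39 40 12
f 15 40 39
f 7 20 36
f 20 3 35
f 36 35 11
f 20 35 36
f 9 27 28
f 27 7 24
f 28 24 8
f 27 24 28
f 10 33 29
f 33 9 25
f 29 25 2
f 33 25 29
f 44 43 47
f 44 47 45
f 45 47 48
f 45 48 46
f 47 43 49
f 47 49 48
f 48 49 50
f 48 50 46
f 49 43 51
f 49 51 50
f 50 51 52
f 50 52 46
f 51 43 53
f 51 53 52
f 52 53 54
f 52 54 46
f 53 43 55
f 53 55 54
f 54 55 56
f 54 56 46
f 55 43 57
f 55 57 56
f 56 57 58
f 56 58 46
f 57 43 59
f 57 59 58
f 58 59 60
f 58 60 46
f 59 43 61
f 59 61 60
f 60 61 62
f 60 62 46
f 61 43 63
f 61 63 62
f 62 63 64
f 62 64 46
f 63 43 65
f 63 65 64
f 64 65 66
f 64 66 46
f 65 43 67
f 65 67 66
f 66 67 68
f 66 68 46
f 67 43 44
f 67 44 68
f 68 44 45
f 68 45 46
f 70 72 69
f 73 70 69
f 69 72 71
f 71 73 69
f 70 76 72
f 74 70 73
f 74 76 70
f 72 76 71
f 75 73 71
f 71 76 75
f 75 74 73
f 76 74 75
f 78 80 77
f 81 78 77
f 77 80 79
f 79 81 77
f 78 84 80
f 82 78 81
f 82 84 78
f 80 84 79
f 83 81 79
f 79 84 83
f 83 82 81
f 84 82 83
f 86 85 88
f 86 88 87
f 88 85 89
f 88 89 87
f 89 85 90
f 89 90 87
f 90 85 91
f 90 91 87
f 91 85 92
f 91 92 87
f 92 85 93
f 92 93 87
f 93 85 94
f 93 94 87
f 94 85 95
f 94 95 87
f 95 85 96
f 95 96 87
f 96 85 97
f 96 97 87
f 97 85 86
f 97 86 87



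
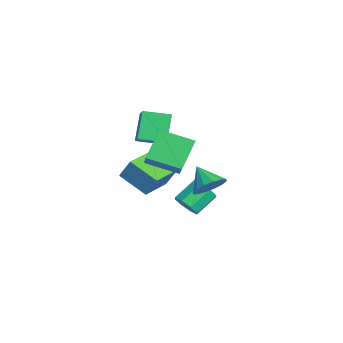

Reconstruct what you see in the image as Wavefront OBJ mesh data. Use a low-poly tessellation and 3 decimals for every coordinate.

v -4.257 1.122 -2.314
v -3.949 1.673 -1.109
v -2.94 2.31 -3.194
v -2.632 2.861 -1.989
v -2.748 -0.341 -2.031
v -2.44 0.21 -0.826
v -1.431 0.847 -2.911
v -1.123 1.398 -1.706
v 1.13 3.761 -1.106
v 1.662 2.927 -0.855
v -0.01 3.319 -0.154
v 1.811 3.294 -0.506
v 1.778 3.786 -0.318
v 1.571 4.272 -0.341
v 1.246 4.62 -0.568
v 0.89 4.738 -0.94
v 0.599 4.595 -1.356
v 0.45 4.228 -1.705
v 0.483 3.735 -1.894
v 0.69 3.25 -1.871
v 1.015 2.902 -1.643
v 1.371 2.784 -1.272
v 2.082 0.033 1.848
v 1.042 0.985 3.194
v 2.856 1.721 1.253
v 1.816 2.673 2.599
v 3.464 -0.173 3.061
v 2.424 0.779 4.407
v 4.238 1.515 2.466
v 3.198 2.467 3.812
v -0.88 2.951 -3.783
v -0.109 3.045 -3.413
v -0.669 4.242 -2.548
v -1.44 4.149 -2.917
v -0.173 3.409 -3.958
v -0.733 4.606 -3.093
v -0.651 3.505 -4.4
v -1.212 4.702 -3.535
v -1.263 3.276 -4.481
v -1.824 4.474 -3.615
v -1.651 2.858 -4.152
v -2.211 4.055 -3.287
v -1.587 2.494 -3.607
v -2.147 3.691 -2.742
v -1.108 2.398 -3.165
v -1.669 3.595 -2.3
v -0.496 2.626 -3.085
v -1.057 3.824 -2.219
v -1.558 0.596 3.406
v -0.19 0.457 4.372
v -1.219 2.075 3.14
v 0.148 1.935 4.106
v -0.568 0.105 1.934
v 0.799 -0.035 2.9
v -0.23 1.583 1.668
v 1.138 1.444 2.634
f 2 4 1
f 5 2 1
f 1 4 3
f 3 5 1
f 2 8 4
f 6 2 5
f 6 8 2
f 4 8 3
f 7 5 3
f 3 8 7
f 7 6 5
f 8 6 7
f 10 9 12
f 10 12 11
f 12 9 13
f 12 13 11
f 13 9 14
f 13 14 11
f 14 9 15
f 14 15 11
f 15 9 16
f 15 16 11
f 16 9 17
f 16 17 11
f 17 9 18
f 17 18 11
f 18 9 19
f 18 19 11
f 19 9 20
f 19 20 11
f 20 9 21
f 20 21 11
f 21 9 22
f 21 22 11
f 22 9 10
f 22 10 11
f 24 26 23
f 27 24 23
f 23 26 25
f 25 27 23
f 24 30 26
f 28 24 27
f 28 30 24
f 26 30 25
f 29 27 25
f 25 30 29
f 29 28 27
f 30 28 29
f 32 31 35
f 32 35 33
f 33 35 36
f 33 36 34
f 35 31 37
f 35 37 36
f 36 37 38
f 36 38 34
f 37 31 39
f 37 39 38
f 38 39 40
f 38 40 34
f 39 31 41
f 39 41 40
f 40 41 42
f 40 42 34
f 41 31 43
f 41 43 42
f 42 43 44
f 42 44 34
f 43 31 45
f 43 45 44
f 44 45 46
f 44 46 34
f 45 31 47
f 45 47 46
f 46 47 48
f 46 48 34
f 47 31 32
f 47 32 48
f 48 32 33
f 48 33 34
f 50 52 49
f 53 50 49
f 49 52 51
f 51 53 49
f 50 56 52
f 54 50 53
f 54 56 50
f 52 56 51
f 55 53 51
f 51 56 55
f 55 54 53
f 56 54 55



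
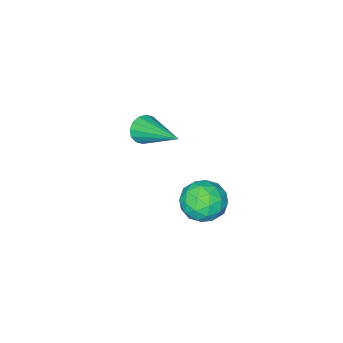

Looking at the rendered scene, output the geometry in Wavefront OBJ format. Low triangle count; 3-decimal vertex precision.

v 3.325 0.522 1.328
v 3.828 0.193 1.975
v 3.692 -0.573 0.485
v 4.195 -0.902 1.132
v 3.315 -0.902 1.213
v 3.089 -0.226 1.734
v 4.431 -0.154 0.726
v 4.205 0.522 1.247
v 4.512 -0.225 1.603
v 3.822 -0.688 1.904
v 3.698 0.308 0.556
v 3.008 -0.155 0.857
v 3.545 0.453 1.725
v 3.975 -0.833 0.735
v 3.458 -0.834 0.782
v 3.754 -1.027 1.163
v 3.11 0.208 1.583
v 3.405 0.014 1.964
v 3.104 -0.63 1.516
v 4.115 -0.394 0.496
v 4.41 -0.588 0.877
v 3.766 0.647 1.297
v 4.062 0.454 1.678
v 4.416 0.25 0.944
v 4.242 0.014 1.887
v 4.457 -0.629 1.392
v 4.596 -0.19 1.153
v 4.463 0.208 1.459
v 3.837 -0.258 2.064
v 4.052 -0.901 1.569
v 3.535 -0.901 1.616
v 3.402 -0.504 1.922
v 4.238 -0.503 1.845
v 3.468 0.521 0.891
v 3.683 -0.122 0.396
v 4.118 0.124 0.538
v 3.985 0.521 0.844
v 3.063 0.249 1.068
v 3.278 -0.394 0.573
v 3.057 -0.588 1.001
v 2.924 -0.19 1.307
v 3.282 0.123 0.615
v 2.525 -4.843 0.98
v 2.869 -5.075 1.44
v 2.595 -2.877 1.92
v 3.081 -4.977 1.22
v 3.144 -4.843 0.935
v 3.041 -4.709 0.662
v 2.8 -4.611 0.475
v 2.485 -4.575 0.422
v 2.181 -4.61 0.519
v 1.97 -4.708 0.74
v 1.907 -4.842 1.025
v 2.01 -4.977 1.297
v 2.251 -5.075 1.485
v 2.566 -5.111 1.537
f 1 38 17
f 38 12 41
f 17 41 6
f 38 41 17
f 1 17 13
f 17 6 18
f 13 18 2
f 17 18 13
f 1 13 22
f 13 2 23
f 22 23 8
f 13 23 22
f 1 22 34
f 22 8 37
f 34 37 11
f 22 37 34
f 1 34 38
f 34 11 42
f 38 42 12
f 34 42 38
f 2 18 29
f 18 6 32
f 29 32 10
f 18 32 29
f 6 41 19
f 41 12 40
f 19 40 5
f 41 40 19
f 12 42 39
f 42 11 35
f 39 35 3
f 42 35 39
f 11 37 36
f 37 8 24
f 36 24 7
f 37 24 36
f 8 23 28
f 23 2 25
f 28 25 9
f 23 25 28
f 4 30 16
f 30 10 31
f 16 31 5
f 30 31 16
f 4 16 14
f 16 5 15
f 14 15 3
f 16 15 14
f 4 14 21
f 14 3 20
f 21 20 7
f 14 20 21
f 4 21 26
f 21 7 27
f 26 27 9
f 21 27 26
f 4 26 30
f 26 9 33
f 30 33 10
f 26 33 30
f 5 31 19
f 31 10 32
f 19 32 6
f 31 32 19
f 3 15 39
f 15 5 40
f 39 40 12
f 15 40 39
f 7 20 36
f 20 3 35
f 36 35 11
f 20 35 36
f 9 27 28
f 27 7 24
f 28 24 8
f 27 24 28
f 10 33 29
f 33 9 25
f 29 25 2
f 33 25 29
f 44 43 46
f 44 46 45
f 46 43 47
f 46 47 45
f 47 43 48
f 47 48 45
f 48 43 49
f 48 49 45
f 49 43 50
f 49 50 45
f 50 43 51
f 50 51 45
f 51 43 52
f 51 52 45
f 52 43 53
f 52 53 45
f 53 43 54
f 53 54 45
f 54 43 55
f 54 55 45
f 55 43 56
f 55 56 45
f 56 43 44
f 56 44 45



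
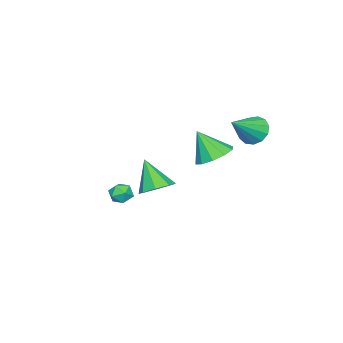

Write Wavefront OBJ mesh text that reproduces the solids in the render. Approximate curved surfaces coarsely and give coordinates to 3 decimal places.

v -1.836 -1.414 -2.17
v -1.322 -2.172 -2.49
v -2.304 -2.406 -0.57
v -0.915 -1.705 -2.081
v -1.047 -1.067 -1.725
v -1.642 -0.633 -1.629
v -2.35 -0.656 -1.85
v -2.757 -1.123 -2.259
v -2.625 -1.761 -2.616
v -2.031 -2.195 -2.711
v 0.632 3.043 2.323
v 1.631 2.915 2.164
v 0.748 2.177 3.757
v 1.553 3.447 2.492
v 1.123 3.826 2.756
v 0.505 3.905 2.854
v -0.064 3.655 2.749
v -0.367 3.172 2.481
v -0.289 2.639 2.153
v 0.141 2.261 1.89
v 0.759 2.182 1.792
v 1.328 2.431 1.897
v -1.952 -3.026 -2.761
v -1.458 -2.527 -2.813
v -1.142 -3.813 -2.607
v -0.648 -3.314 -2.659
v -1.076 -3.33 -2.099
v -1.576 -2.843 -2.194
v -1.024 -3.497 -3.226
v -1.524 -3.01 -3.321
v -0.884 -2.818 -3.1
v -0.916 -2.715 -2.404
v -1.684 -3.625 -3.016
v -1.716 -3.522 -2.32
v -2.739 3.375 2.622
v -2.199 3.661 1.975
v -1.221 2.945 3.698
v -2.293 4.059 2.266
v -2.528 4.239 2.671
v -2.831 4.145 3.059
v -3.104 3.807 3.309
v -3.261 3.332 3.341
v -3.253 2.87 3.144
v -3.081 2.57 2.782
v -2.801 2.524 2.368
v -2.501 2.75 2.035
v -2.276 3.173 1.889
f 2 1 4
f 2 4 3
f 4 1 5
f 4 5 3
f 5 1 6
f 5 6 3
f 6 1 7
f 6 7 3
f 7 1 8
f 7 8 3
f 8 1 9
f 8 9 3
f 9 1 10
f 9 10 3
f 10 1 2
f 10 2 3
f 12 11 14
f 12 14 13
f 14 11 15
f 14 15 13
f 15 11 16
f 15 16 13
f 16 11 17
f 16 17 13
f 17 11 18
f 17 18 13
f 18 11 19
f 18 19 13
f 19 11 20
f 19 20 13
f 20 11 21
f 20 21 13
f 21 11 22
f 21 22 13
f 22 11 12
f 22 12 13
f 23 34 28
f 23 28 24
f 23 24 30
f 23 30 33
f 23 33 34
f 24 28 32
f 28 34 27
f 34 33 25
f 33 30 29
f 30 24 31
f 26 32 27
f 26 27 25
f 26 25 29
f 26 29 31
f 26 31 32
f 27 32 28
f 25 27 34
f 29 25 33
f 31 29 30
f 32 31 24
f 36 35 38
f 36 38 37
f 38 35 39
f 38 39 37
f 39 35 40
f 39 40 37
f 40 35 41
f 40 41 37
f 41 35 42
f 41 42 37
f 42 35 43
f 42 43 37
f 43 35 44
f 43 44 37
f 44 35 45
f 44 45 37
f 45 35 46
f 45 46 37
f 46 35 47
f 46 47 37
f 47 35 36
f 47 36 37



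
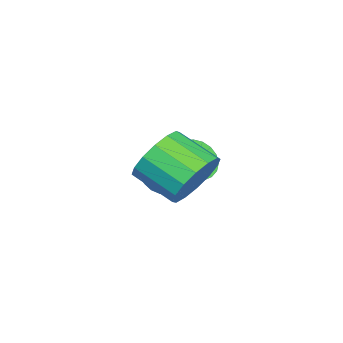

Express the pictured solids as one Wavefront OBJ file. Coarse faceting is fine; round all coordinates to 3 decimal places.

v 1.587 1.263 -1.169
v 2.271 1.483 -0.418
v 1.958 0.137 0.261
v 1.273 -0.083 -0.491
v 1.802 1.681 -0.242
v 1.489 0.334 0.437
v 1.275 1.767 -0.314
v 0.962 0.42 0.365
v 0.832 1.718 -0.616
v 0.519 0.371 0.063
v 0.591 1.547 -1.066
v 0.278 0.2 -0.387
v 0.617 1.3 -1.544
v 0.304 -0.046 -0.865
v 0.902 1.043 -1.921
v 0.589 -0.303 -1.242
v 1.371 0.846 -2.097
v 1.058 -0.501 -1.418
v 1.898 0.76 -2.025
v 1.585 -0.587 -1.346
v 2.341 0.809 -1.723
v 2.028 -0.538 -1.044
v 2.582 0.98 -1.273
v 2.269 -0.367 -0.594
v 2.556 1.226 -0.795
v 2.243 -0.12 -0.116
v -1.598 -0.966 -3.18
v -0.866 -1.284 -3.235
v -0.19 0.048 -1.936
v -0.922 0.366 -1.88
v -0.86 -1.054 -3.475
v -0.183 0.278 -2.175
v -0.981 -0.808 -3.663
v -0.304 0.524 -2.364
v -1.209 -0.59 -3.768
v -0.532 0.742 -2.469
v -1.504 -0.436 -3.772
v -0.827 0.896 -2.473
v -1.816 -0.375 -3.673
v -1.139 0.957 -2.373
v -2.09 -0.415 -3.488
v -1.413 0.917 -2.189
v -2.279 -0.551 -3.251
v -1.602 0.781 -1.951
v -2.35 -0.759 -3.001
v -1.673 0.573 -1.701
v -2.291 -1.002 -2.782
v -1.615 0.33 -1.482
v -2.113 -1.239 -2.631
v -1.436 0.093 -1.332
v -1.846 -1.429 -2.576
v -1.169 -0.097 -1.277
v -1.535 -1.539 -2.625
v -0.859 -0.207 -1.326
v -1.236 -1.55 -2.77
v -0.559 -0.218 -1.471
v -1 -1.46 -2.985
v -0.323 -0.128 -1.686
f 2 1 5
f 2 5 3
f 3 5 6
f 3 6 4
f 5 1 7
f 5 7 6
f 6 7 8
f 6 8 4
f 7 1 9
f 7 9 8
f 8 9 10
f 8 10 4
f 9 1 11
f 9 11 10
f 10 11 12
f 10 12 4
f 11 1 13
f 11 13 12
f 12 13 14
f 12 14 4
f 13 1 15
f 13 15 14
f 14 15 16
f 14 16 4
f 15 1 17
f 15 17 16
f 16 17 18
f 16 18 4
f 17 1 19
f 17 19 18
f 18 19 20
f 18 20 4
f 19 1 21
f 19 21 20
f 20 21 22
f 20 22 4
f 21 1 23
f 21 23 22
f 22 23 24
f 22 24 4
f 23 1 25
f 23 25 24
f 24 25 26
f 24 26 4
f 25 1 2
f 25 2 26
f 26 2 3
f 26 3 4
f 28 27 31
f 28 31 29
f 29 31 32
f 29 32 30
f 31 27 33
f 31 33 32
f 32 33 34
f 32 34 30
f 33 27 35
f 33 35 34
f 34 35 36
f 34 36 30
f 35 27 37
f 35 37 36
f 36 37 38
f 36 38 30
f 37 27 39
f 37 39 38
f 38 39 40
f 38 40 30
f 39 27 41
f 39 41 40
f 40 41 42
f 40 42 30
f 41 27 43
f 41 43 42
f 42 43 44
f 42 44 30
f 43 27 45
f 43 45 44
f 44 45 46
f 44 46 30
f 45 27 47
f 45 47 46
f 46 47 48
f 46 48 30
f 47 27 49
f 47 49 48
f 48 49 50
f 48 50 30
f 49 27 51
f 49 51 50
f 50 51 52
f 50 52 30
f 51 27 53
f 51 53 52
f 52 53 54
f 52 54 30
f 53 27 55
f 53 55 54
f 54 55 56
f 54 56 30
f 55 27 57
f 55 57 56
f 56 57 58
f 56 58 30
f 57 27 28
f 57 28 58
f 58 28 29
f 58 29 30



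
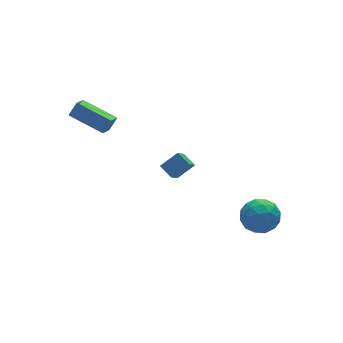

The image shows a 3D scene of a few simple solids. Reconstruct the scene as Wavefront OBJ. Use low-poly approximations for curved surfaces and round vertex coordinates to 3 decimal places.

v 3.647 -1.708 -4.157
v 4.219 -1.386 -3.166
v 3.341 -3.454 -3.414
v 3.913 -3.132 -2.423
v 2.857 -2.653 -2.682
v 3.046 -1.574 -3.141
v 4.514 -3.266 -3.439
v 4.703 -2.187 -3.898
v 4.755 -2.35 -2.723
v 3.731 -1.97 -2.254
v 3.829 -2.87 -4.326
v 2.805 -2.49 -3.857
v 3.96 -1.394 -3.727
v 3.6 -3.446 -2.853
v 2.979 -3.165 -3.005
v 3.315 -2.976 -2.423
v 3.271 -1.504 -3.712
v 3.607 -1.315 -3.13
v 2.806 -2.059 -2.845
v 3.953 -3.525 -3.45
v 4.289 -3.336 -2.868
v 4.245 -1.864 -4.157
v 4.581 -1.675 -3.575
v 4.754 -2.781 -3.735
v 4.611 -1.771 -2.884
v 4.431 -2.797 -2.447
v 4.784 -2.876 -3.044
v 4.896 -2.242 -3.314
v 4.009 -1.548 -2.609
v 3.829 -2.575 -2.172
v 3.208 -2.293 -2.324
v 3.32 -1.658 -2.594
v 4.324 -2.114 -2.348
v 3.731 -2.265 -4.408
v 3.551 -3.292 -3.971
v 4.24 -3.182 -3.986
v 4.352 -2.547 -4.256
v 3.129 -2.043 -4.133
v 2.949 -3.069 -3.696
v 2.664 -2.598 -3.266
v 2.776 -1.964 -3.536
v 3.236 -2.726 -4.232
v -3.036 2.655 3.03
v -4.142 4.444 3.676
v -2.337 3.281 2.495
v -3.443 5.069 3.141
v -2.497 2.711 3.799
v -3.603 4.499 4.445
v -1.798 3.336 3.264
v -2.904 5.125 3.91
v 0.549 1.618 -1.65
v 1.618 1.524 -0.915
v 0.32 2.462 -1.208
v 1.389 2.369 -0.474
v 1.431 2.471 -2.826
v 2.5 2.378 -2.092
v 1.202 3.316 -2.385
v 2.271 3.222 -1.65
f 1 38 17
f 38 12 41
f 17 41 6
f 38 41 17
f 1 17 13
f 17 6 18
f 13 18 2
f 17 18 13
f 1 13 22
f 13 2 23
f 22 23 8
f 13 23 22
f 1 22 34
f 22 8 37
f 34 37 11
f 22 37 34
f 1 34 38
f 34 11 42
f 38 42 12
f 34 42 38
f 2 18 29
f 18 6 32
f 29 32 10
f 18 32 29
f 6 41 19
f 41 12 40
f 19 40 5
f 41 40 19
f 12 42 39
f 42 11 35
f 39 35 3
f 42 35 39
f 11 37 36
f 37 8 24
f 36 24 7
f 37 24 36
f 8 23 28
f 23 2 25
f 28 25 9
f 23 25 28
f 4 30 16
f 30 10 31
f 16 31 5
f 30 31 16
f 4 16 14
f 16 5 15
f 14 15 3
f 16 15 14
f 4 14 21
f 14 3 20
f 21 20 7
f 14 20 21
f 4 21 26
f 21 7 27
f 26 27 9
f 21 27 26
f 4 26 30
f 26 9 33
f 30 33 10
f 26 33 30
f 5 31 19
f 31 10 32
f 19 32 6
f 31 32 19
f 3 15 39
f 15 5 40
f 39 40 12
f 15 40 39
f 7 20 36
f 20 3 35
f 36 35 11
f 20 35 36
f 9 27 28
f 27 7 24
f 28 24 8
f 27 24 28
f 10 33 29
f 33 9 25
f 29 25 2
f 33 25 29
f 44 46 43
f 47 44 43
f 43 46 45
f 45 47 43
f 44 50 46
f 48 44 47
f 48 50 44
f 46 50 45
f 49 47 45
f 45 50 49
f 49 48 47
f 50 48 49
f 52 54 51
f 55 52 51
f 51 54 53
f 53 55 51
f 52 58 54
f 56 52 55
f 56 58 52
f 54 58 53
f 57 55 53
f 53 58 57
f 57 56 55
f 58 56 57



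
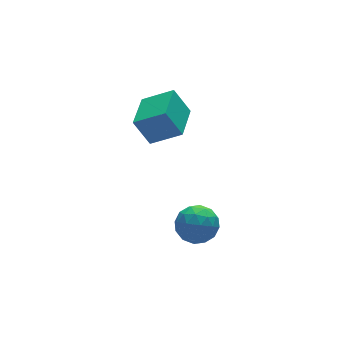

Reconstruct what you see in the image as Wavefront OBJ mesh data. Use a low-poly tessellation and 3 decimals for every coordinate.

v 2.465 0.899 2.344
v 1.912 1.486 3.68
v 1.268 1.796 1.455
v 0.716 2.383 2.791
v 3.764 2.477 2.189
v 3.212 3.064 3.525
v 2.568 3.374 1.3
v 2.015 3.961 2.636
v 2.007 0.258 -2.903
v 2.803 -0.166 -2.265
v 1.837 -1.314 -3.735
v 2.633 -1.738 -3.097
v 1.654 -1.476 -2.658
v 1.759 -0.505 -2.144
v 2.881 -0.975 -3.856
v 2.986 -0.004 -3.342
v 3.343 -0.928 -2.854
v 2.584 -1.237 -2.114
v 2.056 -0.243 -3.886
v 1.297 -0.552 -3.146
v 2.42 0.184 -2.511
v 2.22 -1.664 -3.489
v 1.645 -1.51 -3.231
v 2.113 -1.759 -2.856
v 1.806 -0.015 -2.44
v 2.274 -0.264 -2.065
v 1.599 -1.035 -2.296
v 2.366 -1.216 -3.935
v 2.834 -1.465 -3.56
v 2.527 0.279 -3.144
v 2.995 0.03 -2.769
v 3.041 -0.445 -3.704
v 3.205 -0.513 -2.482
v 3.105 -1.437 -2.971
v 3.251 -0.988 -3.417
v 3.313 -0.417 -3.115
v 2.759 -0.695 -2.047
v 2.659 -1.619 -2.536
v 2.084 -1.465 -2.278
v 2.146 -0.894 -1.976
v 3.077 -1.143 -2.393
v 1.981 0.139 -3.464
v 1.881 -0.785 -3.953
v 2.494 -0.586 -4.024
v 2.556 -0.015 -3.722
v 1.535 -0.043 -3.029
v 1.435 -0.967 -3.518
v 1.327 -1.063 -2.885
v 1.389 -0.492 -2.583
v 1.563 -0.337 -3.607
f 2 4 1
f 5 2 1
f 1 4 3
f 3 5 1
f 2 8 4
f 6 2 5
f 6 8 2
f 4 8 3
f 7 5 3
f 3 8 7
f 7 6 5
f 8 6 7
f 9 46 25
f 46 20 49
f 25 49 14
f 46 49 25
f 9 25 21
f 25 14 26
f 21 26 10
f 25 26 21
f 9 21 30
f 21 10 31
f 30 31 16
f 21 31 30
f 9 30 42
f 30 16 45
f 42 45 19
f 30 45 42
f 9 42 46
f 42 19 50
f 46 50 20
f 42 50 46
f 10 26 37
f 26 14 40
f 37 40 18
f 26 40 37
f 14 49 27
f 49 20 48
f 27 48 13
f 49 48 27
f 20 50 47
f 50 19 43
f 47 43 11
f 50 43 47
f 19 45 44
f 45 16 32
f 44 32 15
f 45 32 44
f 16 31 36
f 31 10 33
f 36 33 17
f 31 33 36
f 12 38 24
f 38 18 39
f 24 39 13
f 38 39 24
f 12 24 22
f 24 13 23
f 22 23 11
f 24 23 22
f 12 22 29
f 22 11 28
f 29 28 15
f 22 28 29
f 12 29 34
f 29 15 35
f 34 35 17
f 29 35 34
f 12 34 38
f 34 17 41
f 38 41 18
f 34 41 38
f 13 39 27
f 39 18 40
f 27 40 14
f 39 40 27
f 11 23 47
f 23 13 48
f 47 48 20
f 23 48 47
f 15 28 44
f 28 11 43
f 44 43 19
f 28 43 44
f 17 35 36
f 35 15 32
f 36 32 16
f 35 32 36
f 18 41 37
f 41 17 33
f 37 33 10
f 41 33 37



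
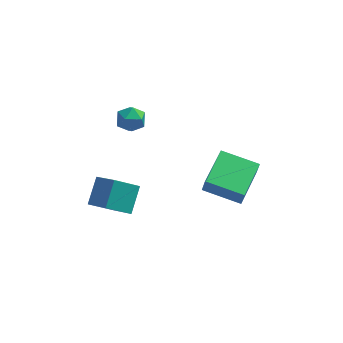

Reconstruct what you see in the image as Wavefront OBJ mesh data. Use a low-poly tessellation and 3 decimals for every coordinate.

v -3.043 -1.646 0.674
v -4.188 -1.993 1.457
v -2.757 -0.463 1.616
v -3.902 -0.809 2.4
v -2.058 -2.671 1.66
v -3.203 -3.017 2.444
v -1.772 -1.487 2.603
v -2.917 -1.834 3.386
v 1.188 -2.189 3.404
v 1.335 -2.319 4.252
v 1.776 -0.101 3.621
v 1.923 -0.231 4.469
v 3.037 -2.669 3.011
v 3.184 -2.799 3.859
v 3.625 -0.581 3.228
v 3.772 -0.711 4.076
v -2.375 2.955 3.209
v -1.972 2.857 3.916
v -3.228 2.003 3.564
v -2.825 1.905 4.271
v -3.253 2.591 4.135
v -2.726 3.18 3.915
v -2.474 1.68 3.565
v -1.947 2.269 3.345
v -2.033 2.07 4.136
v -2.514 2.633 4.488
v -2.686 2.227 2.992
v -3.167 2.79 3.344
f 2 4 1
f 5 2 1
f 1 4 3
f 3 5 1
f 2 8 4
f 6 2 5
f 6 8 2
f 4 8 3
f 7 5 3
f 3 8 7
f 7 6 5
f 8 6 7
f 10 12 9
f 13 10 9
f 9 12 11
f 11 13 9
f 10 16 12
f 14 10 13
f 14 16 10
f 12 16 11
f 15 13 11
f 11 16 15
f 15 14 13
f 16 14 15
f 17 28 22
f 17 22 18
f 17 18 24
f 17 24 27
f 17 27 28
f 18 22 26
f 22 28 21
f 28 27 19
f 27 24 23
f 24 18 25
f 20 26 21
f 20 21 19
f 20 19 23
f 20 23 25
f 20 25 26
f 21 26 22
f 19 21 28
f 23 19 27
f 25 23 24
f 26 25 18



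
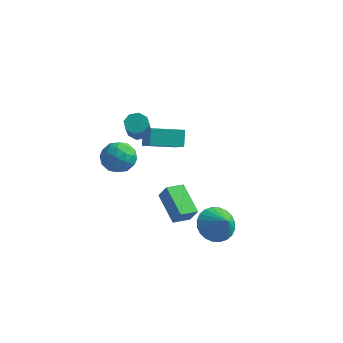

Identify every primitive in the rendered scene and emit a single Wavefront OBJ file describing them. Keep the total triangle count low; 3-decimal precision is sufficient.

v -3.731 1.774 0.358
v -2.887 1.794 0.761
v -3.293 0.606 -0.501
v -2.449 0.626 -0.098
v -3.198 0.357 0.396
v -3.468 1.079 0.927
v -2.712 1.321 -0.667
v -2.982 2.043 -0.136
v -2.257 1.513 0.128
v -2.557 0.918 0.785
v -3.623 1.482 -0.525
v -3.923 0.887 0.132
v -3.347 1.886 0.635
v -2.833 0.514 -0.375
v -3.273 0.356 -0.085
v -2.777 0.367 0.152
v -3.689 1.466 0.732
v -3.193 1.478 0.969
v -3.376 0.634 0.754
v -2.987 0.922 -0.709
v -2.491 0.934 -0.472
v -3.403 2.033 0.108
v -2.907 2.044 0.345
v -2.804 1.766 -0.494
v -2.481 1.733 0.5
v -2.224 1.047 -0.005
v -2.378 1.455 -0.339
v -2.537 1.879 -0.027
v -2.657 1.383 0.886
v -2.4 0.697 0.381
v -2.84 0.539 0.671
v -2.999 0.963 0.983
v -2.287 1.218 0.514
v -3.78 1.703 -0.121
v -3.523 1.017 -0.626
v -3.181 1.437 -0.723
v -3.34 1.861 -0.411
v -3.956 1.353 0.265
v -3.699 0.667 -0.24
v -3.643 0.521 0.287
v -3.802 0.945 0.599
v -3.893 1.182 -0.254
v -1.601 1.572 1.272
v -1.832 2.136 2.014
v -2.693 2.811 -0.008
v -2.924 3.375 0.734
v -0.276 2.465 1.006
v -0.507 3.029 1.748
v -1.368 3.704 -0.274
v -1.599 4.268 0.468
v 3.032 -0.885 -0.893
v 3.686 -1.07 -1.571
v 3.808 -1.315 -0.027
v 3.775 -0.719 -1.477
v 3.752 -0.393 -1.294
v 3.618 -0.142 -1.05
v 3.396 -0.004 -0.782
v 3.117 -0 -0.531
v 2.826 -0.131 -0.335
v 2.567 -0.377 -0.224
v 2.378 -0.701 -0.215
v 2.288 -1.052 -0.309
v 2.312 -1.378 -0.492
v 2.445 -1.629 -0.736
v 2.668 -1.767 -1.004
v 2.946 -1.77 -1.255
v 3.237 -1.639 -1.451
v 3.497 -1.393 -1.562
v -0.004 0.776 -3.211
v 0.459 0.686 -2.386
v -1.259 1.745 -2.401
v -0.796 1.655 -1.576
v 0.496 1.585 -3.404
v 0.959 1.495 -2.579
v -0.759 2.554 -2.594
v -0.296 2.464 -1.769
v -2.052 1.333 2.391
v -1.722 1.76 2.629
v -1.117 0.414 4.206
v -1.448 -0.013 3.969
v -2.144 1.759 2.79
v -1.539 0.412 4.367
v -2.512 1.508 2.717
v -1.908 0.162 4.294
v -2.611 1.155 2.453
v -2.007 -0.192 4.031
v -2.383 0.906 2.154
v -1.778 -0.44 3.731
v -1.961 0.908 1.993
v -1.356 -0.439 3.57
v -1.592 1.158 2.066
v -0.988 -0.188 3.643
v -1.493 1.512 2.329
v -0.889 0.165 3.907
f 1 38 17
f 38 12 41
f 17 41 6
f 38 41 17
f 1 17 13
f 17 6 18
f 13 18 2
f 17 18 13
f 1 13 22
f 13 2 23
f 22 23 8
f 13 23 22
f 1 22 34
f 22 8 37
f 34 37 11
f 22 37 34
f 1 34 38
f 34 11 42
f 38 42 12
f 34 42 38
f 2 18 29
f 18 6 32
f 29 32 10
f 18 32 29
f 6 41 19
f 41 12 40
f 19 40 5
f 41 40 19
f 12 42 39
f 42 11 35
f 39 35 3
f 42 35 39
f 11 37 36
f 37 8 24
f 36 24 7
f 37 24 36
f 8 23 28
f 23 2 25
f 28 25 9
f 23 25 28
f 4 30 16
f 30 10 31
f 16 31 5
f 30 31 16
f 4 16 14
f 16 5 15
f 14 15 3
f 16 15 14
f 4 14 21
f 14 3 20
f 21 20 7
f 14 20 21
f 4 21 26
f 21 7 27
f 26 27 9
f 21 27 26
f 4 26 30
f 26 9 33
f 30 33 10
f 26 33 30
f 5 31 19
f 31 10 32
f 19 32 6
f 31 32 19
f 3 15 39
f 15 5 40
f 39 40 12
f 15 40 39
f 7 20 36
f 20 3 35
f 36 35 11
f 20 35 36
f 9 27 28
f 27 7 24
f 28 24 8
f 27 24 28
f 10 33 29
f 33 9 25
f 29 25 2
f 33 25 29
f 44 46 43
f 47 44 43
f 43 46 45
f 45 47 43
f 44 50 46
f 48 44 47
f 48 50 44
f 46 50 45
f 49 47 45
f 45 50 49
f 49 48 47
f 50 48 49
f 52 51 54
f 52 54 53
f 54 51 55
f 54 55 53
f 55 51 56
f 55 56 53
f 56 51 57
f 56 57 53
f 57 51 58
f 57 58 53
f 58 51 59
f 58 59 53
f 59 51 60
f 59 60 53
f 60 51 61
f 60 61 53
f 61 51 62
f 61 62 53
f 62 51 63
f 62 63 53
f 63 51 64
f 63 64 53
f 64 51 65
f 64 65 53
f 65 51 66
f 65 66 53
f 66 51 67
f 66 67 53
f 67 51 68
f 67 68 53
f 68 51 52
f 68 52 53
f 70 72 69
f 73 70 69
f 69 72 71
f 71 73 69
f 70 76 72
f 74 70 73
f 74 76 70
f 72 76 71
f 75 73 71
f 71 76 75
f 75 74 73
f 76 74 75
f 78 77 81
f 78 81 79
f 79 81 82
f 79 82 80
f 81 77 83
f 81 83 82
f 82 83 84
f 82 84 80
f 83 77 85
f 83 85 84
f 84 85 86
f 84 86 80
f 85 77 87
f 85 87 86
f 86 87 88
f 86 88 80
f 87 77 89
f 87 89 88
f 88 89 90
f 88 90 80
f 89 77 91
f 89 91 90
f 90 91 92
f 90 92 80
f 91 77 93
f 91 93 92
f 92 93 94
f 92 94 80
f 93 77 78
f 93 78 94
f 94 78 79
f 94 79 80



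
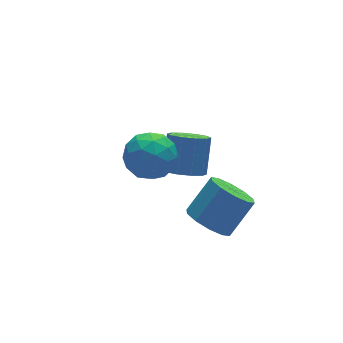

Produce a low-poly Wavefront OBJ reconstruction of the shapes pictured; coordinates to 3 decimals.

v -1.174 -0.51 -3.025
v -0.429 -0.929 -3.685
v 0.9 -0.629 -2.374
v 0.154 -0.21 -1.715
v -0.462 -0.273 -3.802
v 0.866 0.028 -2.491
v -0.767 0.293 -3.622
v 0.561 0.593 -2.311
v -1.228 0.552 -3.214
v 0.1 0.852 -1.904
v -1.668 0.405 -2.734
v -0.34 0.706 -1.424
v -1.92 -0.091 -2.366
v -0.591 0.209 -1.055
v -1.886 -0.748 -2.249
v -0.558 -0.447 -0.938
v -1.581 -1.313 -2.429
v -0.253 -1.013 -1.118
v -1.12 -1.572 -2.836
v 0.208 -1.272 -1.526
v -0.68 -1.426 -3.316
v 0.648 -1.125 -2.006
v -0.757 2.212 -2.339
v -0.177 2.636 -2.93
v 0.557 3.552 -1.551
v -0.023 3.128 -0.961
v -0.653 2.956 -2.888
v 0.081 3.871 -1.51
v -1.169 2.991 -2.637
v -0.435 3.907 -1.259
v -1.527 2.729 -2.272
v -0.793 3.645 -0.894
v -1.592 2.27 -1.933
v -0.858 3.185 -0.555
v -1.337 1.788 -1.749
v -0.603 2.704 -0.37
v -0.861 1.469 -1.79
v -0.127 2.384 -0.412
v -0.345 1.433 -2.041
v 0.389 2.349 -0.663
v 0.013 1.695 -2.406
v 0.747 2.611 -1.028
v 0.078 2.155 -2.745
v 0.812 3.07 -1.367
v -3.52 1.438 1.47
v -2.764 0.7 0.975
v -3.816 0.2 2.865
v -3.06 -0.538 2.37
v -2.678 0.456 2.846
v -2.494 1.221 1.984
v -4.086 -0.321 1.856
v -3.902 0.444 0.994
v -3.114 -0.388 1.214
v -2.243 0.093 1.825
v -4.337 0.807 2.015
v -3.466 1.288 2.626
v -3.116 1.178 1.1
v -3.464 -0.278 2.74
v -3.239 0.307 3.02
v -2.795 -0.127 2.729
v -2.957 1.484 1.693
v -2.513 1.05 1.402
v -2.462 0.907 2.501
v -4.067 -0.15 2.438
v -3.623 -0.584 2.147
v -3.785 1.027 1.111
v -3.341 0.593 0.82
v -4.118 -0.007 1.339
v -2.877 0.104 0.949
v -3.051 -0.624 1.769
v -3.654 -0.496 1.468
v -3.546 -0.046 0.961
v -2.366 0.387 1.309
v -2.54 -0.341 2.129
v -2.315 0.244 2.408
v -2.207 0.693 1.902
v -2.571 -0.253 1.449
v -4.04 1.241 1.711
v -4.214 0.513 2.531
v -4.373 0.207 1.938
v -4.265 0.656 1.432
v -3.529 1.524 2.071
v -3.703 0.796 2.891
v -3.034 0.946 2.879
v -2.926 1.396 2.372
v -4.009 1.153 2.391
f 2 1 5
f 2 5 3
f 3 5 6
f 3 6 4
f 5 1 7
f 5 7 6
f 6 7 8
f 6 8 4
f 7 1 9
f 7 9 8
f 8 9 10
f 8 10 4
f 9 1 11
f 9 11 10
f 10 11 12
f 10 12 4
f 11 1 13
f 11 13 12
f 12 13 14
f 12 14 4
f 13 1 15
f 13 15 14
f 14 15 16
f 14 16 4
f 15 1 17
f 15 17 16
f 16 17 18
f 16 18 4
f 17 1 19
f 17 19 18
f 18 19 20
f 18 20 4
f 19 1 21
f 19 21 20
f 20 21 22
f 20 22 4
f 21 1 2
f 21 2 22
f 22 2 3
f 22 3 4
f 24 23 27
f 24 27 25
f 25 27 28
f 25 28 26
f 27 23 29
f 27 29 28
f 28 29 30
f 28 30 26
f 29 23 31
f 29 31 30
f 30 31 32
f 30 32 26
f 31 23 33
f 31 33 32
f 32 33 34
f 32 34 26
f 33 23 35
f 33 35 34
f 34 35 36
f 34 36 26
f 35 23 37
f 35 37 36
f 36 37 38
f 36 38 26
f 37 23 39
f 37 39 38
f 38 39 40
f 38 40 26
f 39 23 41
f 39 41 40
f 40 41 42
f 40 42 26
f 41 23 43
f 41 43 42
f 42 43 44
f 42 44 26
f 43 23 24
f 43 24 44
f 44 24 25
f 44 25 26
f 45 82 61
f 82 56 85
f 61 85 50
f 82 85 61
f 45 61 57
f 61 50 62
f 57 62 46
f 61 62 57
f 45 57 66
f 57 46 67
f 66 67 52
f 57 67 66
f 45 66 78
f 66 52 81
f 78 81 55
f 66 81 78
f 45 78 82
f 78 55 86
f 82 86 56
f 78 86 82
f 46 62 73
f 62 50 76
f 73 76 54
f 62 76 73
f 50 85 63
f 85 56 84
f 63 84 49
f 85 84 63
f 56 86 83
f 86 55 79
f 83 79 47
f 86 79 83
f 55 81 80
f 81 52 68
f 80 68 51
f 81 68 80
f 52 67 72
f 67 46 69
f 72 69 53
f 67 69 72
f 48 74 60
f 74 54 75
f 60 75 49
f 74 75 60
f 48 60 58
f 60 49 59
f 58 59 47
f 60 59 58
f 48 58 65
f 58 47 64
f 65 64 51
f 58 64 65
f 48 65 70
f 65 51 71
f 70 71 53
f 65 71 70
f 48 70 74
f 70 53 77
f 74 77 54
f 70 77 74
f 49 75 63
f 75 54 76
f 63 76 50
f 75 76 63
f 47 59 83
f 59 49 84
f 83 84 56
f 59 84 83
f 51 64 80
f 64 47 79
f 80 79 55
f 64 79 80
f 53 71 72
f 71 51 68
f 72 68 52
f 71 68 72
f 54 77 73
f 77 53 69
f 73 69 46
f 77 69 73

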